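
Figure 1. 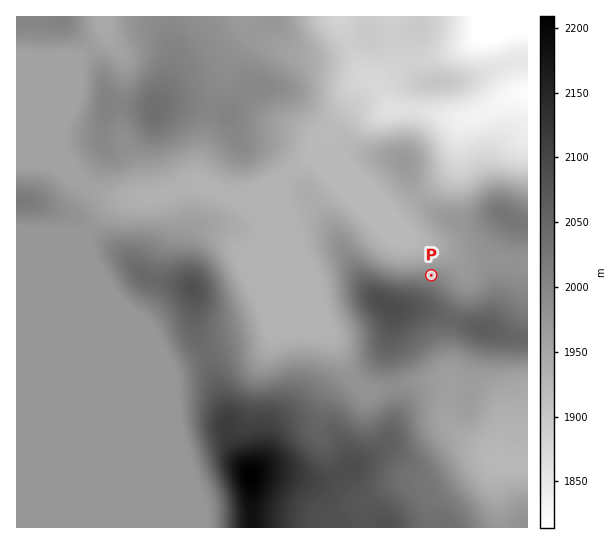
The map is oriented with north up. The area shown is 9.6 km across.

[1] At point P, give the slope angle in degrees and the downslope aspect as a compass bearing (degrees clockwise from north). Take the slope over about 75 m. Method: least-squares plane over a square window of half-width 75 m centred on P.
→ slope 9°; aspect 9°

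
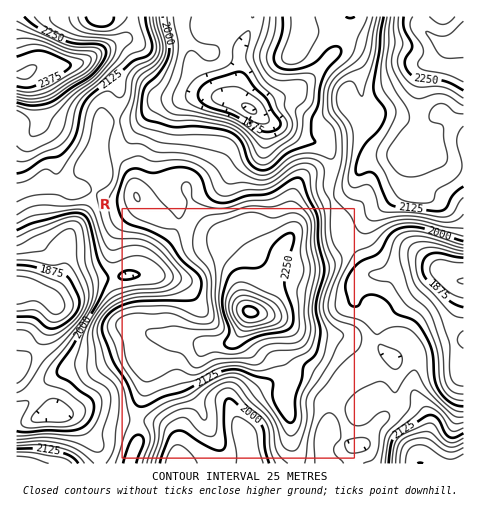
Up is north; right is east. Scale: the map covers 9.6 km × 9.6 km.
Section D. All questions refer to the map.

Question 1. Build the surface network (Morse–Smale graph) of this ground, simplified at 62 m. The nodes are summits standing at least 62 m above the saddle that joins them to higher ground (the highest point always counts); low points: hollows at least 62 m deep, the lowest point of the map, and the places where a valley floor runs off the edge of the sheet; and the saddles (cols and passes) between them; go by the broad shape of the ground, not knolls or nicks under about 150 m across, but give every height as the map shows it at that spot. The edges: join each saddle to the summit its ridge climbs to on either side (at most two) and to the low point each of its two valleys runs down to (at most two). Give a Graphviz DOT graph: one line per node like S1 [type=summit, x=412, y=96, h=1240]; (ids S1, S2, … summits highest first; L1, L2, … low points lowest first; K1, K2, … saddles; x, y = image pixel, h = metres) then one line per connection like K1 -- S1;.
graph terrain {
  S1 [type=summit, x=26, y=74, h=2403];
  S2 [type=summit, x=250, y=312, h=2384];
  S3 [type=summit, x=463, y=42, h=2317];
  S4 [type=summit, x=420, y=463, h=2251];
  S5 [type=summit, x=21, y=463, h=2196];
  L1 [type=low, x=17, y=290, h=1803];
  L2 [type=low, x=250, y=109, h=1820];
  L3 [type=low, x=462, y=281, h=1824];
  L4 [type=low, x=176, y=463, h=1953];
  K1 [type=saddle, x=248, y=309, h=2382];
  K2 [type=saddle, x=137, y=420, h=2106];
  K3 [type=saddle, x=117, y=122, h=2076];
  K4 [type=saddle, x=99, y=463, h=2070];
  K5 [type=saddle, x=332, y=200, h=2049];
  K6 [type=saddle, x=370, y=367, h=2036];
  K7 [type=saddle, x=343, y=33, h=2010];
  K8 [type=saddle, x=34, y=347, h=1929];
  K1 -- S2;
  K1 -- L1;
  K1 -- L2;
  K2 -- S2;
  K2 -- L1;
  K2 -- L4;
  K3 -- S1;
  K3 -- S2;
  K3 -- L1;
  K3 -- L2;
  K4 -- S2;
  K4 -- S5;
  K4 -- L1;
  K5 -- S2;
  K5 -- S3;
  K5 -- L2;
  K5 -- L3;
  K6 -- S2;
  K6 -- S4;
  K6 -- L3;
  K7 -- S1;
  K7 -- S3;
  K7 -- L2;
  K8 -- S1;
  K8 -- S2;
  K8 -- L1;
}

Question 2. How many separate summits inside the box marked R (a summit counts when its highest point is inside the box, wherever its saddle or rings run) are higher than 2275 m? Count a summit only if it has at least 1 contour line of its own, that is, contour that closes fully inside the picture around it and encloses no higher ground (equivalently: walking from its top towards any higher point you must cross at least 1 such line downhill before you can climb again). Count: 1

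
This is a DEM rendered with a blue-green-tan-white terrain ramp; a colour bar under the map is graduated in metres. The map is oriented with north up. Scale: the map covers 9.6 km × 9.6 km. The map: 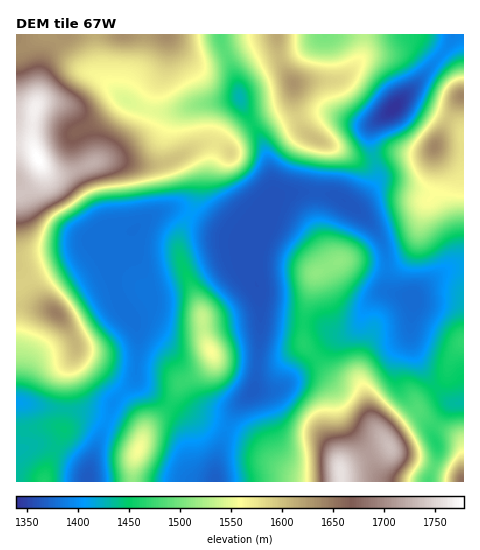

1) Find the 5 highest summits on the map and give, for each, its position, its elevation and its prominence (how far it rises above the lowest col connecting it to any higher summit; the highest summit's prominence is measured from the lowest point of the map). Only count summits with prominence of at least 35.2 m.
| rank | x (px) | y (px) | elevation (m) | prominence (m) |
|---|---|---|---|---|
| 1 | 38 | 158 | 1778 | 439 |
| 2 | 341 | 472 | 1758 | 346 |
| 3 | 56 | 313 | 1645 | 54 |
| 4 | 435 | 147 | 1639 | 42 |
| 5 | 293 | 84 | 1630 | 142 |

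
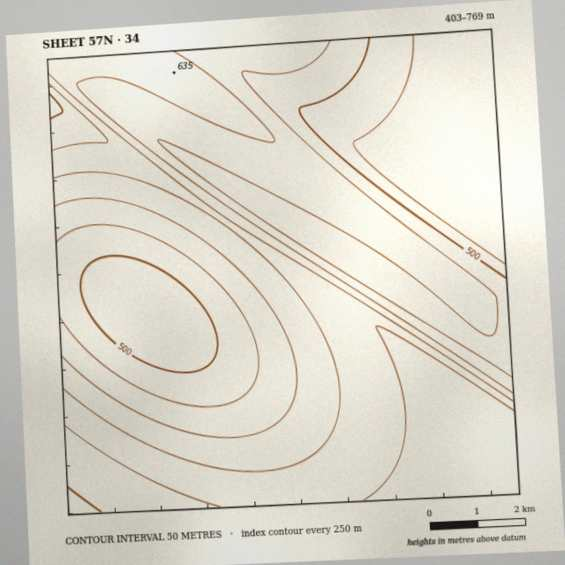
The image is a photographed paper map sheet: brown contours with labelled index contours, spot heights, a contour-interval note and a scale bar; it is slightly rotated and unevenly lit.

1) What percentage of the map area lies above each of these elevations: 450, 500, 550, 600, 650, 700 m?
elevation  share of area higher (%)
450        90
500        81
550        63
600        41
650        26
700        11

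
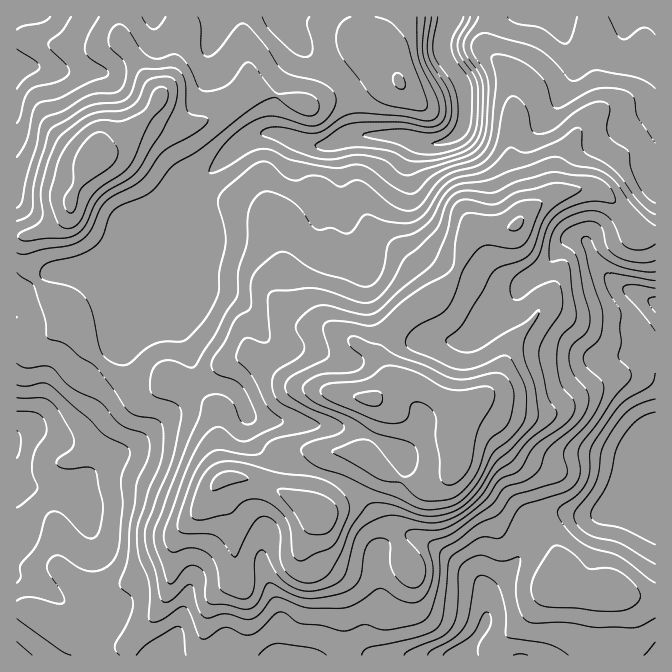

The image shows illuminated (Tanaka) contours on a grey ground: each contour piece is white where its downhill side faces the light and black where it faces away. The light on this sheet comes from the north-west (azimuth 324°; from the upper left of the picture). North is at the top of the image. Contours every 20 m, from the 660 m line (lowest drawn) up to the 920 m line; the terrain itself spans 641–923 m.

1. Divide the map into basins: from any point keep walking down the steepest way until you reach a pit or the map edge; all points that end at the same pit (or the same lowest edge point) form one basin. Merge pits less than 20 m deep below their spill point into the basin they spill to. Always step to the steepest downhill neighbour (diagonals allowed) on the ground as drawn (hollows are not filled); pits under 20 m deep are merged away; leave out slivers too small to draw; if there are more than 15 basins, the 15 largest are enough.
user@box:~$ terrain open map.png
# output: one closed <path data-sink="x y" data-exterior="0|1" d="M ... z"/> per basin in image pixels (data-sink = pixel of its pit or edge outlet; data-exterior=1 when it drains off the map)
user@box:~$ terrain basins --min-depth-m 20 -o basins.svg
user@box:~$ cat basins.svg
<path data-sink="450 17" data-exterior="1" d="M487 16l-125 0-1 22 3 10 32 27-9-4-13 0-27 18-39 17-46-15-13 1 0-22-6-30-1-24-123 1 2 21 25 40 13 15 0 5-8 14-33 32-11 5-12 0-2 3-5 15-15 26-5 22-11 9-31 13-2 3 2 22 13 23 30 28 20 37 28 28 27 13 10-2 15-8 6 0 32 20 11 11 1 5-1 35 7 26 20 0 22 6 47 25 0-12 12-37 9-9 29 3 18 17 36 15 17-2 12-6 7-8 4-7 0-26 6-24-46-29-10-3-13 0-7 3 1-4-10-23 0-7 9-15 16-17 28-19 16-14 10-15 8-28 6-9 6-4 34-1 7-6 5-10-5-27-8-25 2-75-9-18-18-20z"/><path data-sink="462 655" data-exterior="1" d="M464 416l-6 21 0 26-11 15-17 8-12 0-23-8-13-7-18-17-24-3-8 2-6 7-12 37 0 12-47-25-15-5-7-1-23 1-6 6-2 7 17 25 7 58-6 8-7 3-12 12-4 7-8 50 454 1 1-56-19-2-22-9-6 0-12 5-17 0-21-8-1-32-19-36-6-26-7-15-15-15-15-22-9-9-19-8z"/><path data-sink="17 442" data-exterior="1" d="M25 236l-9 1 0 371 14 3 38 22 42 13 15 0 31-31 8-13 7-20 3-40 4-7 26-30 9-17 9-9 4-1-8-26 1-35-1-5-11-11-32-20-6 0-15 8-10 2-20-8-16-12-19-21-20-37-30-28-8-12-7-20z"/><path data-sink="655 438" data-exterior="1" d="M547 308l-5 0-8 10-16 17-9 13-6 24-7 13-29 24-3 3 0 5 4 6 19 8 9 9 15 22 15 15 7 15 6 26 19 36 1 32 21 8 17 0 12-5 6 0 22 9 18 1 1-249-12-4-25-2-12-3z"/><path data-sink="655 303" data-exterior="1" d="M589 188l-24 3-18 7-15 10-20 20-34 1-6 4-6 9-8 28-10 15-16 14-28 19-23 27-2 12 10 23-1 3 2 1 5-3 13 0 10 3 46 29 32-28 7-13 8-27 31-37 5 0 17 8 20 13 23 12 48 8 1-114-17-4-30-35-12-7z"/><path data-sink="17 68" data-exterior="1" d="M118 16l-102 1 1 219 10 0 11-3 24-12 7-9 4-19 15-26 5-15 2-3 12 0 11-5 33-32 8-14 0-5-13-15-25-40z"/><path data-sink="557 17" data-exterior="1" d="M592 16l-104 1-2 30 18 20 9 18-2 75 12 38 1 18 8-8 20-12 6-6 1-27 17-30 23-26 0-15-6-37z"/><path data-sink="282 17" data-exterior="1" d="M360 16l-116 0-1 24 6 30 0 22 13-1 46 15 39-17 27-18 13 0 7 3-4-5-15-10-11-11-3-10z"/><path data-sink="164 655" data-exterior="1" d="M214 488l-15 24-21 23-4 7-3 40-7 20-8 13-27 30-1 11 73-1 8-50 4-7 12-12 7-3 6-8-7-58-5-10-10-12z"/><path data-sink="17 655" data-exterior="1" d="M25 609l-9 1 1 46 111-1 0-11-18 2-42-13z"/>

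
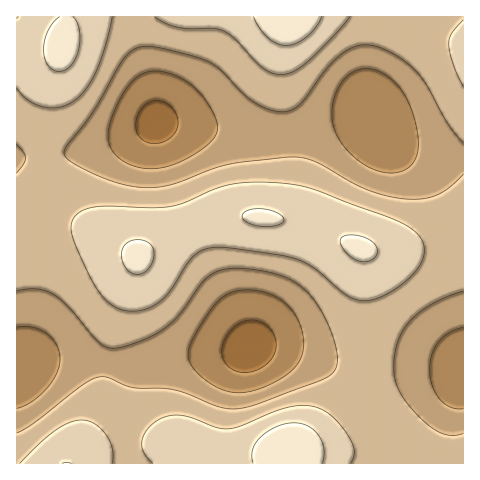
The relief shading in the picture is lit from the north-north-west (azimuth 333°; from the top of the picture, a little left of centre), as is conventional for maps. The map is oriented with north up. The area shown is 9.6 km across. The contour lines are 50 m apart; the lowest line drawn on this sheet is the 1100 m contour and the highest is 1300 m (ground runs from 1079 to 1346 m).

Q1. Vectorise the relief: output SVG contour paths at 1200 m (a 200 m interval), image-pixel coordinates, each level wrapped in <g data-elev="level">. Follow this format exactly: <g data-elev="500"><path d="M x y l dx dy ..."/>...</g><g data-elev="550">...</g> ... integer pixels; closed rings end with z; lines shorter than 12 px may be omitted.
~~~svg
<g data-elev="1200"><path d="M463 433l-10 2-9-1-11-5-12-10-12-14-9-13-5-11-1-14 1-14 3-13 6-11 7-9 9-8 13-9 30-12"/><path d="M17 291l19-2 17 5 15 12 31 37 9 4 8 1 27-8 23-13 15-15 22-31 12-9 9-3 12-1 31 4 14 4 12 5 11 7 8 10 10 14 8 16 6 18 1 14-2 10-10 8-67 26-21 5-19-2-43-17-13-2-29 0-25-11-10 0-15 8-48 37-18 11"/><path d="M463 174l-14 13-12 8-16 4-17 0-20-4-19-6-53-29-11-2-11-1-60 7-17 5-41 16-14 2-14 1-22-4-25-9-25-13-6-4-2-5 3-8 28-36 29-51 10-9 12-3 23 4 39 11 13 9 20 21 11 10 15 8 16 3 9-2 8-6 27-36 16-15 17-8 8 0 9 2 22 10 18 16 11 14 20 37 15 19"/><path d="M17 144l6 8 3 6-2 6-7 9"/></g>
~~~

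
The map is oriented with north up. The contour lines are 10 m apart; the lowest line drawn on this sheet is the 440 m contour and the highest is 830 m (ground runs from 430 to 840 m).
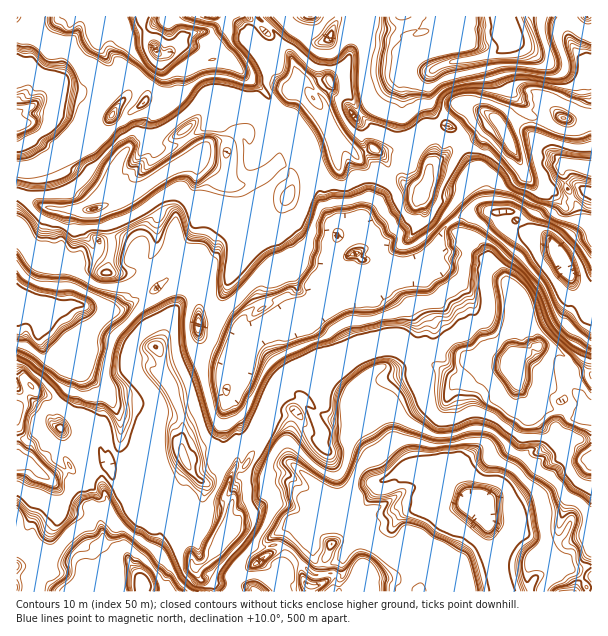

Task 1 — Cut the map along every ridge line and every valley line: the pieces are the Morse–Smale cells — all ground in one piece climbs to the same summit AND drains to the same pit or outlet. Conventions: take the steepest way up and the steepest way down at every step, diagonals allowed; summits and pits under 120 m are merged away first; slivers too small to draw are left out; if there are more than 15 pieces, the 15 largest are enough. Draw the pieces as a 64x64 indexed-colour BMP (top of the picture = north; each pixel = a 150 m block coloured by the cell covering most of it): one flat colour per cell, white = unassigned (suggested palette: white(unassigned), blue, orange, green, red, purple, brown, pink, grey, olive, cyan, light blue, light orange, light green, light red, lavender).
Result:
<image width="64" height="64" href="data:image/bmp;base64,Qk12CAAAAAAAAHYAAAAoAAAAQAAAAEAAAAABAAQAAAAAAAAIAAATCwAAEwsAABAAAAAAAAAA////ALR3HwAOf/8ALKAsACgn1gC9Z5QAS1aMAMJ34wB/f38AIr28AM++FwDox64AeLv/AIrfmACWmP8A1bDFAIiIiIiIiIiIiIiIERERERERERERERERERERERERERERiIiIiIiIiIiIiIERERERERERERERERERERERERERERGIiIiIiIiIiIiIEREREREREREREREREREREREREREREYiIiIiIiIiIiIgRERERERERERERERERERERERERERERiIiIiIiIiIiIgRERERERERERERERERERERERERERERGIiIiIiIiIiIiBEREREREREREREREREREREREREREREYiIiIiIiIiIiBERERERERERERERERERERERERERERERiIiIiIiIiIiBERERERERERERERERERERERERERERERGIiIiIiIiIiIEREREREREREREREREREREREREREREREYiIiIiIiIiIERERERERERERERERERERERERERERERERiIiIiIiIiIERERERERERERERERERERERERERERERERGIiIiIiIiIZmEREREREREREREREREREREREREREREREYiIiIiIqqZmZhERERERERERERERERERERERERERERERiKqqiKqqZmZmYiIiERERERERERERERERERERERERERGqqqqqqqpmZmZiIiIiEREREREREREREREREREREREREaqqqqqqpmZmZmIiIiIRERERERERERERERERERERERERqqqqqqpmZmZmIiIiIiERERERERERERERERERERERERGqqqqqqmZmZmYiIiIiIREREREREREREREREREREREREaqqaqqqZmZmZiIiIiIhERERERERERERERERERERERERqqpmZmZmZmZmIiIiIiERERERERERERERERERERERERGqqmZmZmZmZmYiIiIiIhEREREREREREREREREREREREaqqZmZmZmZmZiIiIiIiIRERERERERERERERERERERERqmZmZmZmZmZiIiIiIiIhERERERERERERERERERERERGmZmZmZmZmZgIiIiIiIiIhERERERERERESEREREREREWZmZmZmZmZmIiIiIiIiIiIRERERERERESIhERERERIiZmZmZmZmZmYiIiIiIiIiIiIREREREREiIiIiIREREiJmZmZmZmZmZiIiIiIiIiIiIiIRERERIiIiIiIiEREiImZmZmZmZmZmIiIiMyIiIiIiIiIiIiIiIiIiIiIiIiIiZmZmZmZmZmYiIiMzIiIiIiIiIiIiIiIiIiIiIiIiIiJmZmZmZmZmZmIiMzMyIiIiIiIiIiIiIiIiIiIiIiIiImZmZmZmZmZmYiIzMzIiIiMyIiIiIiIiIiIiIiIiIiIiZmZmZmd3ZmZmIjMzMyIjIzMyIiIiIiIiIiIiIiIiIiJnd3d3d3d2ZmYiIzMzMzMzMzMiIiIiIiIiIiIiIiIiInd3d3d3d3d2ZmIzMzMzMzMzMyIiIiIiIiIiIiIiIiIjd3d3d3d3d3dmZndzMzMzMzMyIiIiIiIiIiIiIiIiIjN3d3d3d3d3d3Zmd3czMzMzMzIiIiIiIiIiIiIiIiIjM3d3d3d3u7t3d3d3dzMzMzMzMiIiIzMyIiIiIiIiIiMzd3d3d3u7u7d3d3d3czMzMzMzMjMzMzMiIiIiIiIiMzN3d3d3u7u7t3d3d3dzMzMzMzMzMzMzMzIiIiIiIiIzM3d3d3e7u7u7d3d3d3czMzMzMzMzMzMzMiIiIiIiIzMzd3d3d7u7u7t3d3d3dzMzMzMzMzMzMzMzIiIiIjMzMzN3d3d3u7u7u3d3d3d3MzMzMzMzMzMzMzMyIiIjMzMzM3d3dES7u7u7d3d3d3czMzMzMzMzMzMzMzMzMzMzMzMzd0RERERLu7d3d3d3dzMzMzMzMzMzMzMzMzMzMzMzMzNERERERERLd3d3d3dzMzMzMzMzMzMzMzMzMzMzMzMzM0RERERERERHd3d3dEQzMAMzMzMzMz/zMzMzMzMzMzMzRERERERERERHd3d0REQAAAMzMzMz//8zMzMzMzMzMzOZRERERERERER3fd1EREAAREMzMz///zMzMzMzMzMzM5mZlERERERERETd3UREQABEQzMzP///7jMzMzMzMzMzmZmZRERERERERN3dRERERERDNVVVX//uMzMzMzMzMzOZmZmURERERERN3d1EREREREVVVVVV/+7u4zMzMzMzM5mZmZmURERERE3d3d1EREREVVVVVVVV7u7uMzMzMzMzmZmZmZRERERERN3d3URERERVVVVVVVVe7u7lVQADNVWZmZmZlERERERETd3d1EREQAVVVVVVVVXu7lVVUABVVZmZmZmZRERERERERETUREQAVVVVVVVVVVVVVVVVVVVVmZmZmZmUREREREREREREQABVVVVVVVVVVVVVVVVVVVWZmZmZmZRERERERERERERAAAVVVVVVVVVVVVVVVVVVVZmZmZmZlEREREREREREREVVVVVVVVVVVVVVVVVVVVVVmZmZmZlERERERERERERERVVVVVVVVVzFVVVVVVVVVVWZmZmZmURERERERERERERFVVVVVVVVzMzMzFVVVVVVVZmZmZmURERERERERERERFVVVVVVVVXMzMzMzFVVVVVVmZmZmZRABERERERERERFVVVVVVVVVczMzMzMxVVVVVWZmZmZkAAARERERERERFVVVVVVVVVVXMzMzMzFVVVVVZmZmZmZAABERERERERFVVVVAFVVVVVczMzMzFVVVVVV"/>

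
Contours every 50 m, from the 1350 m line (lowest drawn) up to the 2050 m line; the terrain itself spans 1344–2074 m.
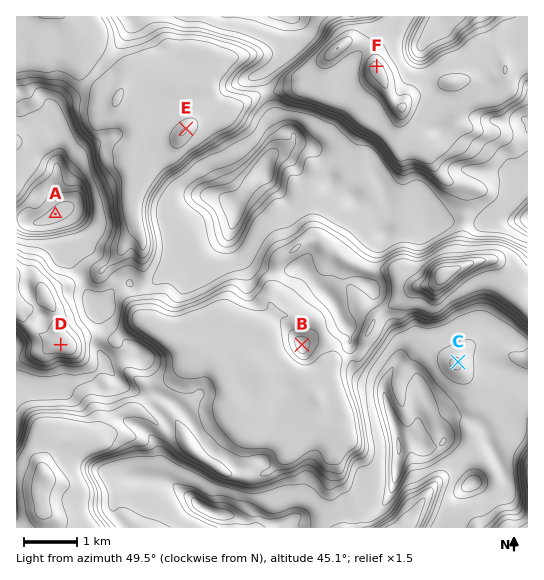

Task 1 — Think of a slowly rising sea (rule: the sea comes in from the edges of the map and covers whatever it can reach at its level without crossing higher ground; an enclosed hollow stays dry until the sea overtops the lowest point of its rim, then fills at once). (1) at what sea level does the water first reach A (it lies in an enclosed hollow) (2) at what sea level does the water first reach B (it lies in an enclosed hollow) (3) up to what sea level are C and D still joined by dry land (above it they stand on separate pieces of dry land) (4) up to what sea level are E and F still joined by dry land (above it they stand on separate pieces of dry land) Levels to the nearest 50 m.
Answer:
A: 1400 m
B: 1750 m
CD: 1600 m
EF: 1700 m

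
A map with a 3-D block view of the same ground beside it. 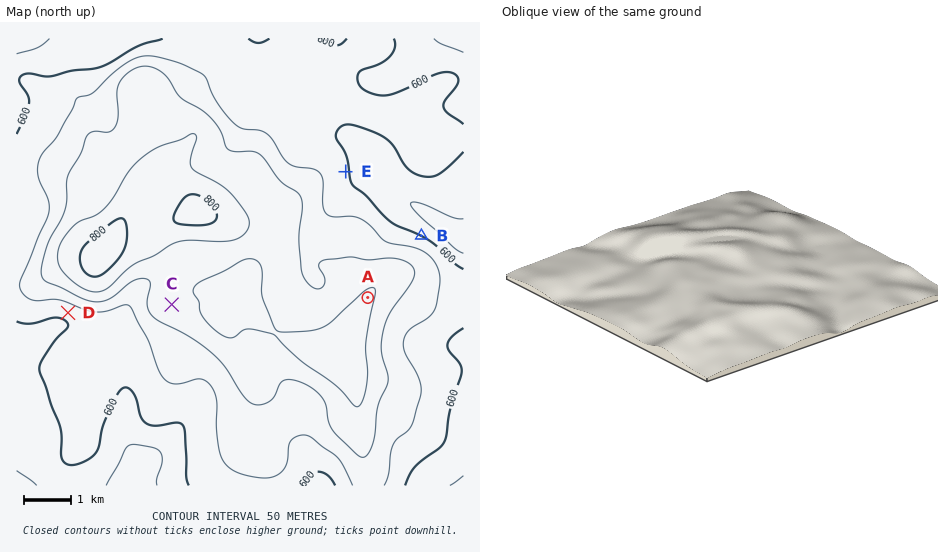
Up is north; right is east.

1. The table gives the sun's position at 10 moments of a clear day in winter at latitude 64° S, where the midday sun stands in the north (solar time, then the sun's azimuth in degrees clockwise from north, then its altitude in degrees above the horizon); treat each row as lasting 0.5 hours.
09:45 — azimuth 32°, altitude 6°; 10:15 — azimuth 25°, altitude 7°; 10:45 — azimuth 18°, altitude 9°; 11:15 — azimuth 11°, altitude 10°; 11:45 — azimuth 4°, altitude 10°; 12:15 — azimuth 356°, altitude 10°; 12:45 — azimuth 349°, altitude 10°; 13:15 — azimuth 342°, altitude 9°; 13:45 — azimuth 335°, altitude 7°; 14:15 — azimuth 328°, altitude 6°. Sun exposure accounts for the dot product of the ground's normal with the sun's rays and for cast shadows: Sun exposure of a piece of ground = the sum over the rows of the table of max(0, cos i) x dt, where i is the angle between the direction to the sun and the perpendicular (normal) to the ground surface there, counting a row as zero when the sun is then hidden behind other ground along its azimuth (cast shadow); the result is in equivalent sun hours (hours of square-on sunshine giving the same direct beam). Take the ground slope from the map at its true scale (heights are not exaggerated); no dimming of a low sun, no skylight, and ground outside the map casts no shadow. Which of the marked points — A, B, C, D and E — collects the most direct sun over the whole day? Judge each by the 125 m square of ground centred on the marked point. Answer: B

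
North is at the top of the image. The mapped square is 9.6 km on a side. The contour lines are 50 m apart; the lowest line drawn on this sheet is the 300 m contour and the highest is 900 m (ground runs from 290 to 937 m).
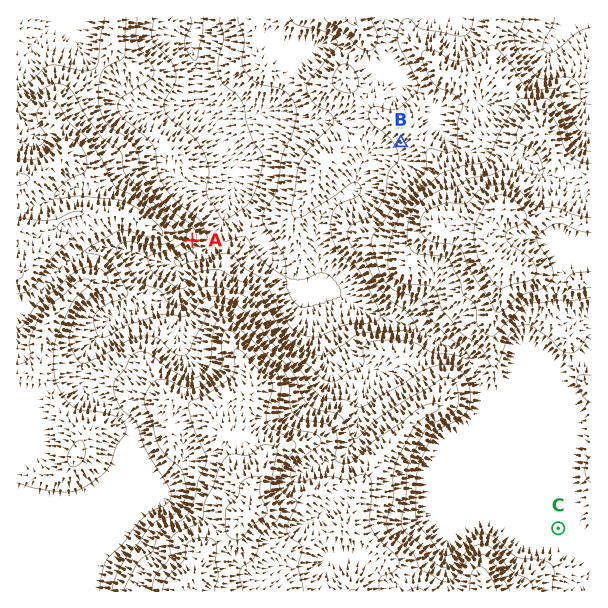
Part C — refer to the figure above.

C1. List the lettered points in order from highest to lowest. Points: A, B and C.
C B A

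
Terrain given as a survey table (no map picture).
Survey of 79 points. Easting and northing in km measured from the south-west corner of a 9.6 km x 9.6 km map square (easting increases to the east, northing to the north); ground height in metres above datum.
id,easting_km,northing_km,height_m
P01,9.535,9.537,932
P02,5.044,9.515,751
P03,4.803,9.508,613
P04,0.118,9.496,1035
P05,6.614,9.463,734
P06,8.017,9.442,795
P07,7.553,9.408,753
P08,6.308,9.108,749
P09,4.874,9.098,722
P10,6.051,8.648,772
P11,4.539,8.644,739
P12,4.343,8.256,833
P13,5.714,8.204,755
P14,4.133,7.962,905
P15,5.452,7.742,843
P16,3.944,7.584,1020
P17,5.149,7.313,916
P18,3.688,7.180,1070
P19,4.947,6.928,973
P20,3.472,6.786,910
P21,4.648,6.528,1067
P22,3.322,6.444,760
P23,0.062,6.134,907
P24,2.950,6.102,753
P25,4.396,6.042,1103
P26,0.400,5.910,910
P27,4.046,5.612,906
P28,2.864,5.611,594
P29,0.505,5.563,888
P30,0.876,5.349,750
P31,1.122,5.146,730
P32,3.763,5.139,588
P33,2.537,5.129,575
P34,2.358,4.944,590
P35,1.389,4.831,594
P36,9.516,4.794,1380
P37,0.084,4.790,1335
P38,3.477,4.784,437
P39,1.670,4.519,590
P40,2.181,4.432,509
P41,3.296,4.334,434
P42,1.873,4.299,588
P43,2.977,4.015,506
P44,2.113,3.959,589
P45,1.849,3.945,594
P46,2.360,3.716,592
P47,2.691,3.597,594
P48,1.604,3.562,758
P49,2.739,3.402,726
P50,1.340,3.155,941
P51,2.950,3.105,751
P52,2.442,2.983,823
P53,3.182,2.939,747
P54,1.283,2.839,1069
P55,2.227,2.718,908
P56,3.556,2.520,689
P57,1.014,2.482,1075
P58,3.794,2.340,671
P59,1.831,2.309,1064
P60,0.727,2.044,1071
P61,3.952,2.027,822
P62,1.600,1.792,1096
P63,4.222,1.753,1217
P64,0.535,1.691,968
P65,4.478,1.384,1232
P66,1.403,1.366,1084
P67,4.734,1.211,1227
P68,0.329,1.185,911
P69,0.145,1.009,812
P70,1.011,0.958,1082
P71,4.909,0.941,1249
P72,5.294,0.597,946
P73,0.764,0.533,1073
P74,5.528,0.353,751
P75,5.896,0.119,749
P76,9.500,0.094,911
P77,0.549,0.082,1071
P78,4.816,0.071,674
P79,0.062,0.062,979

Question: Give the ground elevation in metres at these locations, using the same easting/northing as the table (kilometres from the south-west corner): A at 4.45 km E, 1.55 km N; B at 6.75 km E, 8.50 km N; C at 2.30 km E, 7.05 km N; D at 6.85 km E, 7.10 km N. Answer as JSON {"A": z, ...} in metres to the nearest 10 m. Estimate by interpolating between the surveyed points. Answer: {"A": 1300, "B": 870, "C": 940, "D": 1020}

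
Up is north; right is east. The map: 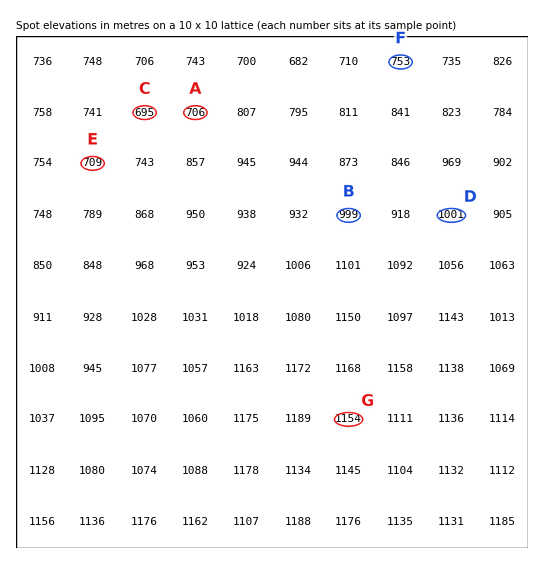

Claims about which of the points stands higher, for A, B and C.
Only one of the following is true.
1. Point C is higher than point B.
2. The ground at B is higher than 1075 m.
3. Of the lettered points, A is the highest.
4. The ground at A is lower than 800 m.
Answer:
4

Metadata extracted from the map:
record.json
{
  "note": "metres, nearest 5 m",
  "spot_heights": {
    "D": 1000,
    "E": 710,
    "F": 755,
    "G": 1155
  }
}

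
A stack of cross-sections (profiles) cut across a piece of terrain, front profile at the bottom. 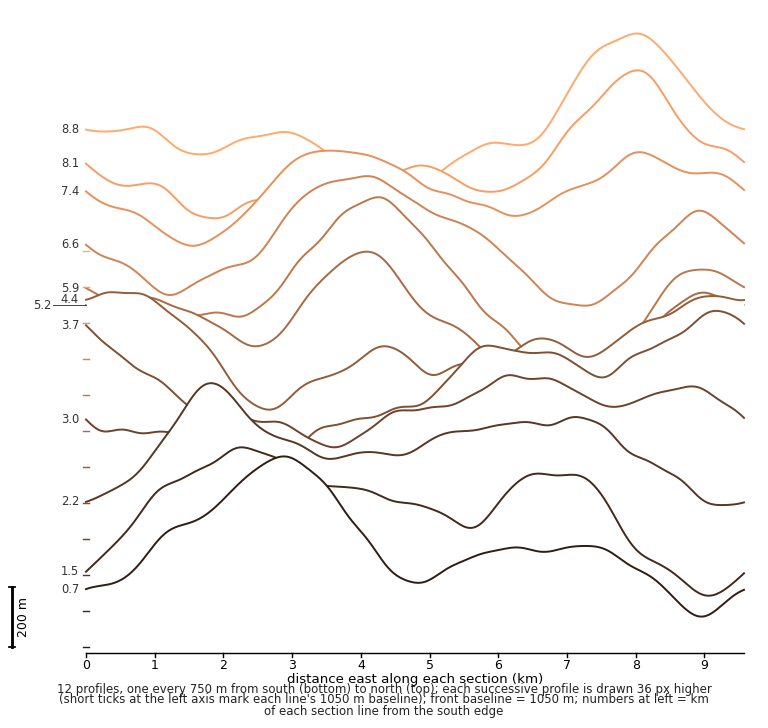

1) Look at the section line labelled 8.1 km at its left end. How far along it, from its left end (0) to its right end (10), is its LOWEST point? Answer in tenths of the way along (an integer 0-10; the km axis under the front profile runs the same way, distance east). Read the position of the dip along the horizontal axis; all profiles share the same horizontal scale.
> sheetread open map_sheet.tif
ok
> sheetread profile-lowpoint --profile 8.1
2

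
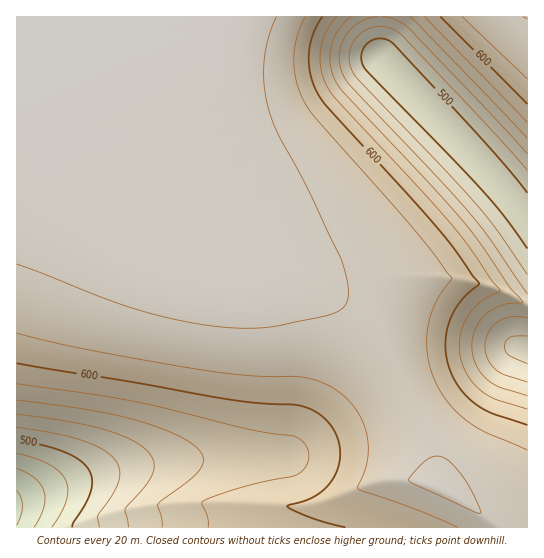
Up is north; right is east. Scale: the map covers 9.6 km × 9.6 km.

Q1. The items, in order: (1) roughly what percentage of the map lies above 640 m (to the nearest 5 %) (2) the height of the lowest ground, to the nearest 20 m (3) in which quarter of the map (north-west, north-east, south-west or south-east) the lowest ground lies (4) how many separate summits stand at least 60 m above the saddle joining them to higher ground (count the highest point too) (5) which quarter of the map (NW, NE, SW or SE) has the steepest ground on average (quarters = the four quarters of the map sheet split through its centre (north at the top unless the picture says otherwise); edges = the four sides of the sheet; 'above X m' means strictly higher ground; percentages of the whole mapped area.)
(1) Roughly 30 % of the ground is higher than 640 m.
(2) The lowest point is down at roughly 440 m.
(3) The lowest ground is in the south-west quarter.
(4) There are 2 summits with 60 m or more of prominence.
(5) Slopes are steepest in the north-east quarter.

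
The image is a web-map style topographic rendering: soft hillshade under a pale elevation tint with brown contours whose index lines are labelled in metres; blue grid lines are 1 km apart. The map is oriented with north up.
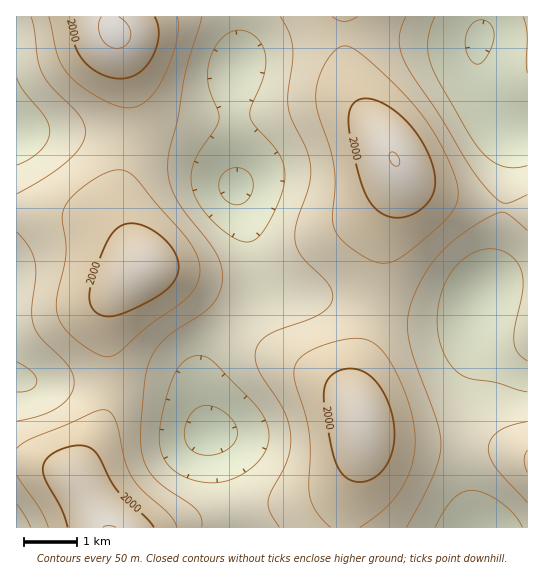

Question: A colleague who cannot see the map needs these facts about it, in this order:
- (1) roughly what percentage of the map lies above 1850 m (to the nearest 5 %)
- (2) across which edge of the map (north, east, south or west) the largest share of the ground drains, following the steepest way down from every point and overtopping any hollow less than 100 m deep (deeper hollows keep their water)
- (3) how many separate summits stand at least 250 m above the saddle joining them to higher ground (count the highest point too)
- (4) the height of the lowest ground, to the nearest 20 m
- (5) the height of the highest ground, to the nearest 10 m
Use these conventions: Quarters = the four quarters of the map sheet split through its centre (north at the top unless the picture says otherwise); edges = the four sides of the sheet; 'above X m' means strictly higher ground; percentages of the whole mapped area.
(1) Roughly 80 % of the ground is higher than 1850 m.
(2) The largest share of the runoff leaves by the northern edge.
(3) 1 summit rises at least 250 m above its surroundings.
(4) The lowest ground is at about 1780 m.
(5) About 2060 m is the highest elevation on the sheet.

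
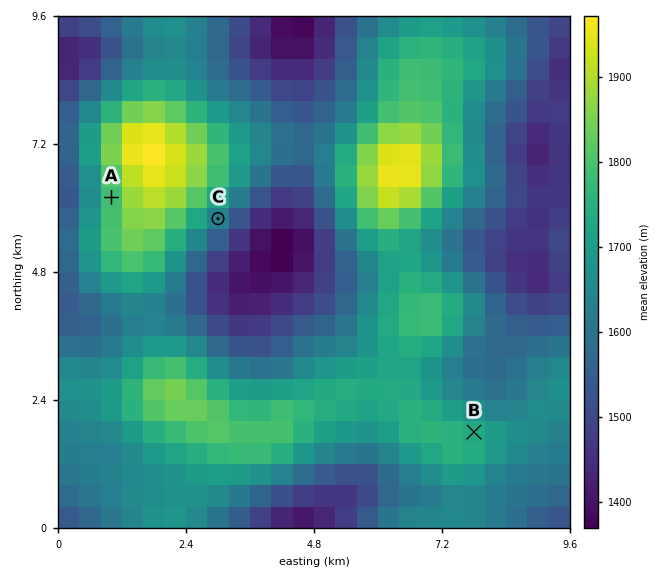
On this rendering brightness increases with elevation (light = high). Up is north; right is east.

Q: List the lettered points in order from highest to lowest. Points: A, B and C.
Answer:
A B C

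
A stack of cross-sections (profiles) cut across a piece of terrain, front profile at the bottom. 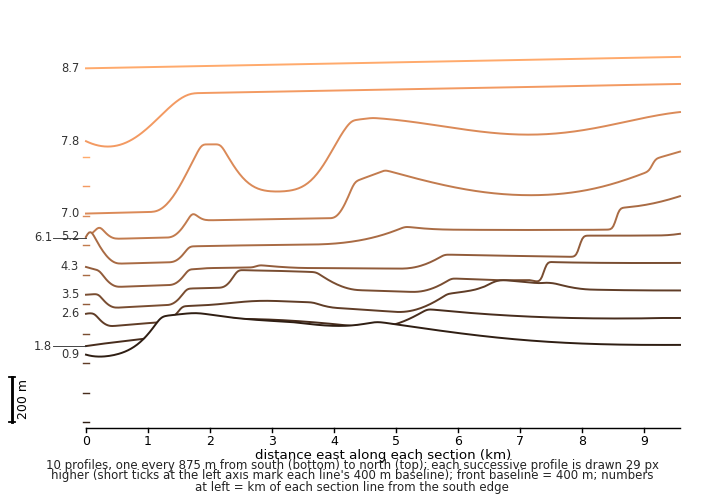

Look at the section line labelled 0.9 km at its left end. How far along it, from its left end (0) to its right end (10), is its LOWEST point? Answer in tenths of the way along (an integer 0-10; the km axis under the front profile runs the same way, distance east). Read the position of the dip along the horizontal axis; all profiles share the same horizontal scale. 0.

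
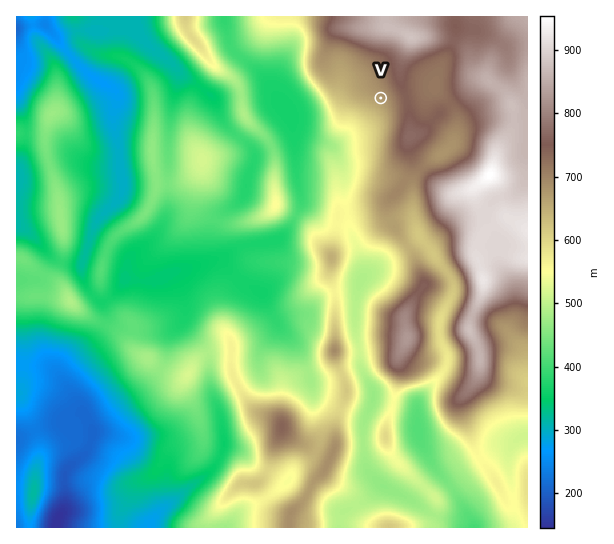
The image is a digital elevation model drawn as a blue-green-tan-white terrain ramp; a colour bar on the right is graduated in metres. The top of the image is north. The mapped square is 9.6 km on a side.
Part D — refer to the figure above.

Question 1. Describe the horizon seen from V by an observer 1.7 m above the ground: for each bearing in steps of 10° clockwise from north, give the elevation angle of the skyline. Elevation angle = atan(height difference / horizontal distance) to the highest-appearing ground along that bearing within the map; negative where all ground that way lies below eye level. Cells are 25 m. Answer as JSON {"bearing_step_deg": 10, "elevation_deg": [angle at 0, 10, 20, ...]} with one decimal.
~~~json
{"bearing_step_deg": 10, "elevation_deg": [8.3, 8.5, 8.9, 9.0, 9.2, 9.7, 9.7, 9.5, 9.1, 8.6, 8.1, 7.6, 7.2, 6.8, 6.4, 5.6, 3.7, 1.3, 0.1, 0.1, -0.1, -1.2, -1.8, -2.3, -1.9, -1.9, -2.1, -2.1, -2.3, -1.1, -0.0, 0.5, 2.3, 4.4, 6.3, 7.4]}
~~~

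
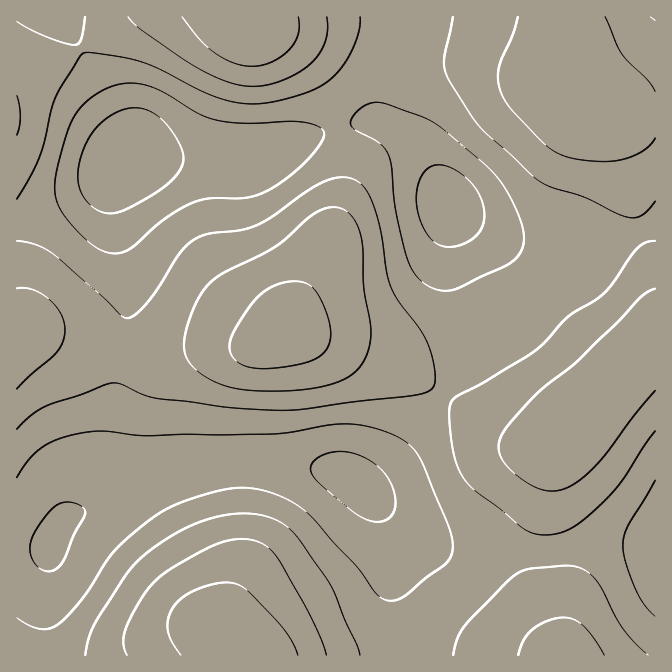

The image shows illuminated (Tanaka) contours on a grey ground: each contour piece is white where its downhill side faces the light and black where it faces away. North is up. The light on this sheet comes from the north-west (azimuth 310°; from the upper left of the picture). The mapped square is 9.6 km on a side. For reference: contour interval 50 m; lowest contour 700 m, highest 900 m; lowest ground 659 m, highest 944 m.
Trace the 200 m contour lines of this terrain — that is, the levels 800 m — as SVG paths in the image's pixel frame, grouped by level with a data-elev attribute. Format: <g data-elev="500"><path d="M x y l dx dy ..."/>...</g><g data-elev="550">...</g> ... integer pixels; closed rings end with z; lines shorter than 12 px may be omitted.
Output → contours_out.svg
<g data-elev="800"><path d="M360 655l-3-10-12-24-13-34-35-51-10-9-12-7-15-5-16-2-25 3-27 9-25 14-25 18-16 18-29 45-8 17-4 18"/><path d="M648 655l-13-12-12-15-21-39-8-12-12-8-15-3-39 3-14 7-50 51-7 11-4 17"/><path d="M17 429l13-13 15-10 67-23 8 1 24 11 15 4 73 9 53 2 133-15 9-3 5-3 2-4 1-7-2-20-7-18-8-13-20-27-8-15-4-15-6-42-8-27-8-15-12-7-15-1-17 5-16 10-34 25-16 8-15 4-30 4-15 6-15 15-30 46-12 12-9 5-3 0-5-3-17-18-51-44-17-9-18-3"/><path d="M655 241l-10 2-6 4-34 45-10 8-27 17-31 32-52 33-30 15-4 6-2 10 2 22 3 20 4 14 7 11 10 11 25 17 22 19 8 5 10 3 14-1 13-4 12-6 15-13 26-28 35-52"/><path d="M17 199l13-22 10-22 12-47 4-13 22-36 6-6 6 0 25 3 29 7 18 7 40 21 23 9 20 4 20-1 20-4 22-7 13-6 12-8 11-13 10-17 6-18 1-13"/><path d="M85 17l-4 21-3 6-3 1-10-2-18-6-30-15"/><path d="M453 17l-9 43 1 10 3 8 22 35 10 14 50 47 19 12 35 11 31 16 12 4 8 1 7-3 13-14"/></g>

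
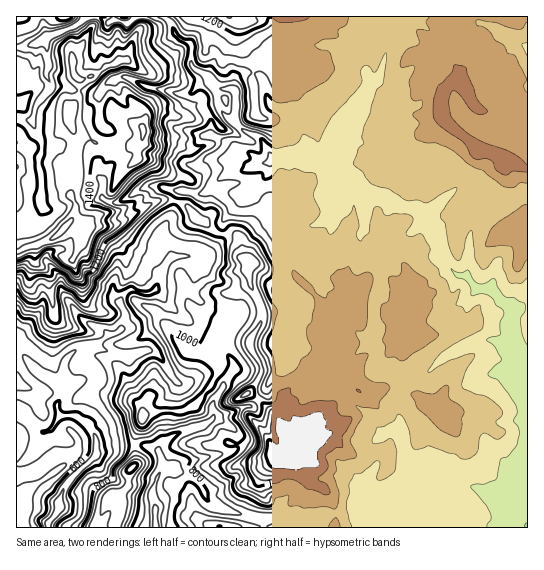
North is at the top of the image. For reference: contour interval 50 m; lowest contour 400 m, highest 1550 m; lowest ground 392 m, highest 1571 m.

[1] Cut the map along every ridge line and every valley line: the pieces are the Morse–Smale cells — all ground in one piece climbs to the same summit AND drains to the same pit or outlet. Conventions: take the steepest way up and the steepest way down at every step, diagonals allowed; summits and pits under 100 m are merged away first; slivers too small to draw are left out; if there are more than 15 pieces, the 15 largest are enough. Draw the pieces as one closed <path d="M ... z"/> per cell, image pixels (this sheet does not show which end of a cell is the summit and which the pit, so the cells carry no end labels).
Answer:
<path d="M163 16l-77 0-5 7-10 5-20 7-16 9-19 3 1 205 36-13 18-19 10 1 8 7 24-3 46-25 14 0 13 5 11 14 25 16 2-16 27-27 20 26 16 15 18-8 13-1 13-9 5-10-1-12 2-6 0-10-9-16-2-2-11 1-12-5-14 0-16 4-14-22-16-6-8-9 1-29-3-4-11 0-5-2-14-14-11-7-1-23-12-4-4-5-3-9z"/><path d="M349 176l-12 2 0 9-2 6 1 12-5 10-13 9-13 1-18 8-16-15-20-26-23 22-5 8 0 12 14 2 4 6 3 15 7 5-3 7 1 13 14 31-2 9-12 20 2 7 10 17 0 7-13 20 28 22 11 18 14 17 3 4-3 12 6 12 22 16 6 19 15-2 18-13-3-13 12-22-1-22 15-12 7 2 2-5-4-17 0-8 4-10-2-2-13-1-12 8-7 0-13-11 0-7 7-17 13-11-4-7 0-5 3-4 3-36 5-11 0-18-4-10-9-8-7-12 5-13 0-31-8-12z"/><path d="M173 200l-18 1-42 24-24 3-8-7-10-1-18 19-16 6-10 2-11 6 0 154 3 1 23 24 9-3 10-13 14 0 11 7 7 10 3 5 1 14 18-7 19 0 2-11 9-19 14-4 26 0 10-6 16-19 2-7-7-3-9 1-12 7-6 0-7-7-12-20-9-6-8 0-18 5-32-10 16-11 4 0 8-6 4-15-5-13 6-9 4-3 12 4 11-1 17-33 7-3 28 0 16-17 0-6-6-1-12-11-6-2-11-14z"/><path d="M457 16l-81 1 9 18 2 8 0 8-7 26-9 8-8 16-23 28 2 4 10 6-1 8-4 4-16-2-4 10 11 18 13 0 15 19 12 0 13 8 24 4 16 19 18 40 8 8 9 1 2-5 1-34 7-19 11-10 23-5 18-9 0-84-10-1-25 4-14-4-6-6-6-14-10-10 2-6-12-38 9-8z"/><path d="M359 16l-195 1 8 8 3 9 4 5 12 4 1 23 11 7 14 14 5 2 11 0 3 4-1 29 8 9 16 6 14 22 16-4 14 0 12 5 6 0 7-3 7-20 14-22 14-14 9-18-5-8-10-26z"/><path d="M494 340l-15 1-32 14-22 20-20 5-5 10 18 6 18 14-16 17-1 11 5 7 4 10 15 12 3 18 16-5 9 7 32 13 11 1 14-23 0-89-8-11-1-23-4-8-12-2z"/><path d="M250 283l-19 11-4 21-12 18-4 13 1 8 7 11 0 6-4 8 8 7-11 19 1 13 8 2 15 11 0 16-9 6-44 8-11 8 23 11 8 9 4 10 6 6 6 3 40 11 31-2 16 3 3-5 2-33-10-16 3-12-17-21-11-18-28-22 13-20 0-7-9-15-3-9 14-25-3-14z"/><path d="M234 235l-12 0-3 8-14 13-28 0-7 3-17 33-11 1-9-4-7 3-6 9 5 13-4 15-8 6-4 0-16 11 32 10 18-5 8 0 9 6 12 20 7 7 10-1 13-7 12 4 5-9 0-6-7-11 0-16 15-23 4-21 18-11-1-14 3-7-7-5-3-15z"/><path d="M427 223l-4 0-13 10-16 6-13 0-8-3-8-7-5 6 3 11 13 13 4 10 0 18-5 11-3 36-3 4 0 5 5 6 9-8 19-1 4-5 25 1 30-8 11-7 5-12 6-6 8-2 6-4-8-8-11 0-12-13-9-1-8-8-9-17-1-8z"/><path d="M397 429l-11 3-10 9 1 22-12 22 3 13-18 13-15 2 2 15 191-1-1-24-12 9-16-3-16 6-24-8-13-22-16 2-9-14-14-2-2-21-4-15z"/><path d="M527 16l-69 0-2 11-9 7 5 13 1 14 6 12-2 6 10 10 6 14 9 8 19 2 27-4z"/><path d="M19 408l-3 1 0 118 31 1 1-5 11-13 0-9 9-19 28-27 0-17-8-13-13-9-14 0-10 13-9 3z"/><path d="M215 380l-18 24-12 7-26 0-14 4-10 23 0 7 22 4 4 9 2 11 10-1 10-7 48-9 5-5 0-16-15-11-8-2-1-13 11-16 0-3z"/><path d="M134 445l-19 0-17 6-2 4-28 27-5 8-4 11 0 9-11 13 0 4 67 1 8-19 0-10-3-5 8-8 1-16 7-7z"/><path d="M498 297l-15 6-6 6-5 12-11 7-30 8-25-1-4 5-15 0-6 3-6 6 2 4-2 16 6 3 12-1 9 8 8 1 19-8 18-17 32-14 15-1 9 5 10 2 0-12-2-14 2-10z"/>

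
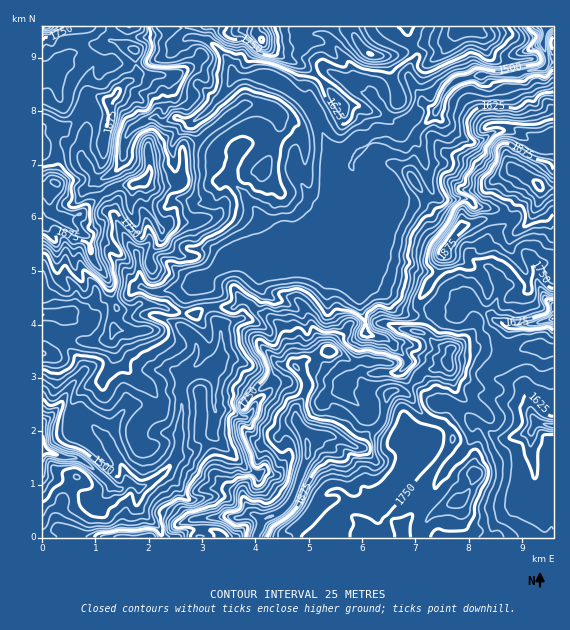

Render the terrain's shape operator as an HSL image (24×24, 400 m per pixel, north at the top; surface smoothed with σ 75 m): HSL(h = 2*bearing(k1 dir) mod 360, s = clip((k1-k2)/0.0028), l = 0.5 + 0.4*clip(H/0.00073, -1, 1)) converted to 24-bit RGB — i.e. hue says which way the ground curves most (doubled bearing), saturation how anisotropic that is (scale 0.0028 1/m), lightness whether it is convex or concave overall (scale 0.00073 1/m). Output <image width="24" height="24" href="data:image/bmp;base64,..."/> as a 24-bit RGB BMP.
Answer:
<image width="24" height="24" href="data:image/bmp;base64,Qk32BgAAAAAAADYAAAAoAAAAGAAAABgAAAABABgAAAAAAMAGAAATCwAAEwsAAAAAAAAAAAAAcYW3iMHDQqvZlX3sYmHdgAVn85322JnxhhyrENxw/r+vDy8QTHBhcXt7dImInYOCjWuHpH5ve1pdmJdeXJ9waXyZiHeWo32ArltgfHJTRmZFa7GJOS9oece/bMlIlFwUMCO4vPfNlVzT/s3jFk1OaniGdoNve3tygHGRYJh8kmu02cC9WIhaVGNdbWRxiYt7iT9yxpCeQVPKTEsSZ2EhMGMsUi1p3K3SYcTL2O2pJw4m435w1VdbITElaoZLaHVNYHhtpIB2SXl3q25x2LioUnCCXmx2ioF0VL0IWy4BlQcRWUrJwcCoWJt4KlVNabRnnI5RLwQLf4wiJ3lK+tXRSUuSqGtWjtyvQlWScX13omtsOHtp6ODOeViTW2WElXSDlhm5xd3oiMm4XUR4scmotJGIKyhjcLtZPxQ6kMrV3LnfPEGN2u3Bub7grMLo0m+EMkFMf35+ZGB8gc+ptZliY1A5NnZ2oabPFl1Ft6N+dktJP4VoupWRrZJ/JztcwsqKHyxgQ6oEuoeA5L3UUM2Lm05PgVBTwF57NHaPg5xZer7ClEhJl1NMpKu9Y1CdbFkONqyTu0CXprWPX5CTYHVLrcGZLihfxtGeHSBQ+NP4J4letL96ylI5PW5HfE5iYl+d6JTjZdduKR8bfapIaqB8k3FkcEV8iK6Mmq5fG1lKwYJ+oWOIe7eYm45mNUdloaNMQl90TYht2jBUcHcw0+GdZU9rTHRMP3wlRIUW7IDJmWCxk9aWSWhviGpgYlJpjJB4w8zem0GfPHNCoLdsa2dPgH9iZpONoWR4M0haUB4utvXYt8njw33S3tnyb63o19r0wD/zM3EoyJ2w5sPBTVKId3egkHqojpayq4h1g4Czg3C23brYvLnkuNPmYi9ylb1bIyZXrujmnCUflr5uQqBj03xwnE8YMAMEpAbinfPrWc+fyVl2rWemRpGaJsJhnLXgenk9WFU4RmNLt9mTpmAvzB5KWHDe2sHrdT/RGZIkmOfeq0xgqc17HjFE33OsgKLvhC7Au3IqZFxCVmZRtmlNdCA/z6E4C0EAr3CnbqW3diZWe+9UUzQVbncSN0ElVV46iEOhsOS9VSJVkdHAwIuEcz5AWz48UGY3MyxA3KqnqaBuYV5VrKtyTWqd0bminw1nqZA9mDeNp/y0zC6yKxuN4vTXZio/NXo8O4tKhlNHY29XZGxDeWFOfW9ufnZ4a3V6R0xmkHBM5XVVRZJpUqhbVj1OosiISl3ANccuHR1Nt/KXUEnTIwQv6oRLN6KXvZNNPFg+aHRed31vc3twfn52e316hoCAbHN6RkxtZ4Wk9tXwwkyNZ0qMdXGsZ35AkZBfiWHIwuzhlNLDJgkqi+WpsuzKdmzKwanSfaCuWZCNfnVjdHlhbH9veIB8fYF9dnuATGl2c6aOKVxg+9Dehn/YUZSk2IO2WZ1qbcllLb6d1EeEGxtRzcdyPJAzi39AU5OGz6TDbEOEj2Jxjq2UaIiHcn1+eX9/gn5/Ym1yVHRBHUpE9PseMAYDh00vWmk6yJ9l6dzvP1nEIX94gWzo89jvh6/Ly5bUPnh6cmVBk0OGmbiigqatpWGPZmp+c3SDg3p2YUhpqOOuNx12l5zm5drxvqDPga7AzOPzqJM8USo00lVSBi0fp1swvNdy0pReUkVsWluGdpWdw7WnS0Jhr7qCW1x3YW58j4aXbqa2vGGANHFXN3dsUYqg68m/yunmjkOCnphtaEuD19WUD2uDhefg4qbNY5rdxFW+V2tVVm5emohpgVF9lcGFe0BrXHZOYoNUf21DKFVlncy/azFwGywH1vbEdyg6mENRmbbIwG6xSXaH6IJrCC0GaVoNJyQMFF0s68DgW3+Ib4d7rc3EaT6UlEB2ps6IXpqihp5QQatwJSldTEST2+vwhdvbeWy5sXOda0o8pVtZbIa+7L7Nj4PCaEihkc7IR5qvHF5E5M7npcDUo0VnSR9Bt+jJh4jOgDiL3cu+ZD6UFGRYj8GtUbBcb1hDgVFTo4bDiGVjYo11bn1SuH1mvp/XsLDp68LsT7ReKlFbcnQiJhoNPiETS8J5hroxTSkkVU8xe7ZDji5iq6NHDC4FLSkGKDMAGjIBdMIiuaGOYHJjlnRkaFNCz+qWDCcUj0A37tbhNQspYiApm+hbrfDurVeoVU+emDml1e/2saflLVKb6sHTk3+vZl3QquDpfub/Ef8F6YZXtliDgmCgvXGh1OGLUDt5QIOPjgokuHvdhpbo1vjTPjhek3GccUmcquSyWV45cGVSblKNpH+f1KbOtdPaj5rClN6dAGp4"/>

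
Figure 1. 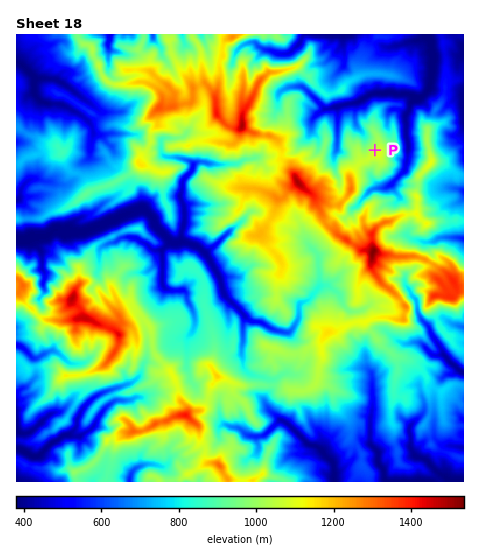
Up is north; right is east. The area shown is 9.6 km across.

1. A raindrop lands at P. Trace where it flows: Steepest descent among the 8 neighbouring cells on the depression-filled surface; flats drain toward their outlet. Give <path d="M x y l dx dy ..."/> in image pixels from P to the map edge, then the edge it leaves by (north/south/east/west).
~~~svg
<path d="M375 150l-10-9-2-7-7-10-1-3 0-18 7-3 6-5 6-2 21 0 1 1 14 0 3 2 10 0 7-8 1-10 1-1 0-28-1-2 0-7-4-5"/>
exit: north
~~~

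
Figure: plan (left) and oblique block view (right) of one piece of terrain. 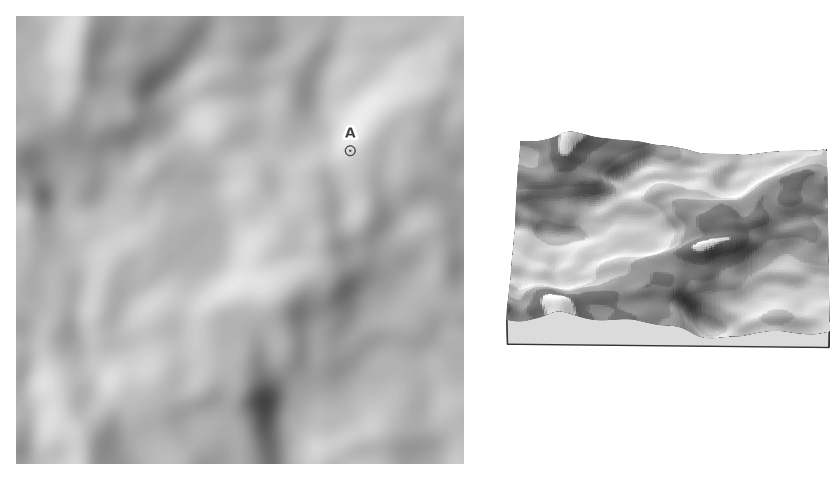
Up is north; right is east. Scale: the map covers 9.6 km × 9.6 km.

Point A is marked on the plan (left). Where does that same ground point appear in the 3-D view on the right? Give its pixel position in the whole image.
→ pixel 748 196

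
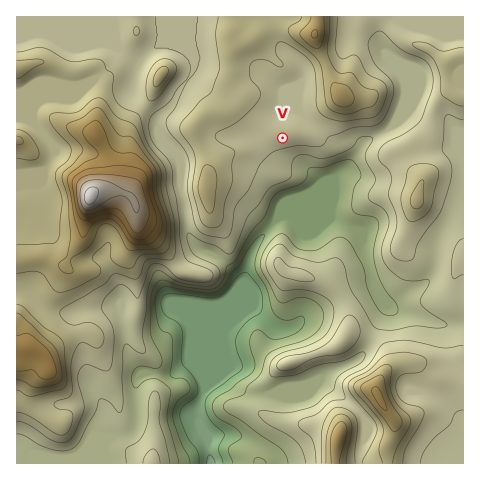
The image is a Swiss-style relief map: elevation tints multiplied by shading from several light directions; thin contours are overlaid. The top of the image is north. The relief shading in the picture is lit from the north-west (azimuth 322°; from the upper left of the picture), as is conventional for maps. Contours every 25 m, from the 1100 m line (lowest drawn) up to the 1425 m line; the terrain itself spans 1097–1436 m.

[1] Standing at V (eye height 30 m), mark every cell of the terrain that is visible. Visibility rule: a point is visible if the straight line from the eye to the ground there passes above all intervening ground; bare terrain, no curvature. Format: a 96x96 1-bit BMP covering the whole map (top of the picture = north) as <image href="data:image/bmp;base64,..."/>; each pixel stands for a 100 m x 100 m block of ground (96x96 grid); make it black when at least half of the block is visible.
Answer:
<image width="96" height="96" href="data:image/bmp;base64,Qk2+BAAAAAAAAD4AAAAoAAAAYAAAAGAAAAABAAEAAAAAAIAEAAATCwAAEwsAAAIAAAAAAAAA////AAAAAAAAADgP/gAAAHAQAAAAABg//gAAAHAQAAAAAB///gAAAHAAAAAAAA///gAAAHAAAAAAAAf//gAAAHAAAAAAAAOf/gAAAPgAAAAAGAGf/gAAAPwAAAAAOAGP/AAAAP4AAAAAfACP/AAAB/8AAAAB/AAHxAACB/+AAAAB/AAHwAAOAf+AAAAA/gAHwAB+AH8AAAAAPgAHwD/8AD8AAAAAHgAHwP/8ABwAAAAAHAAPwf/wAAAAAAAAGAAH5//gAAAMAAAAMAAD///wAAP8AAAAcAAA///4AAH8AAEA4AAAP//8AAD+AA8B4AAAH//8AAA+AB8B4AAAD/8GAAAfAA8BwAAAB/4D4AAP4A8DwAAAA/4B/AAP//8HwAAAA/4A/4AP//8HgAAAAf8QD+AP//8AAAAAAP/wAPgP//8AAAAAAP/wADwP//8AAAAAAH/gAB4P//8AAAAAAH/gAB8f//8AAAAAAD/gAA////gAAAAAAB/AAA///+AAAAAAAB/AAA///4AAAAAAAA/AAAf//4AAAAAAAA/AAAf///AAAAAAAAfAAAf///gAAAAAAAfAAAf///wAAAAAAAPAAAf/yBwAAAAAAAHAAA//wBwAAAAAAAGAAD//wAwAAAAAADAAAP+fwAQAAAAAB/AAH/+/wAYAAAAAD/AAf///gAIAAAAAAcBh////gAAAAAAAAAD/////gAAAAAAAAAH/////wAAAAAAAAAP/////wAAAAAABAAPf////4AAAAAADgAPP////4AAAAAAPgAfP////4AAAAAAfgAfn////8AAAAAAfgA/n////8AAAAAA/gB/3////8AAAAAA/AD/////P+AAAAAA/AD/////n+AAAAAA/AD/+P//3+AAAAAA+AH/+H////AAAAIA+AH/+B////AAAAMB+AH/+A////AAAAPD+AH/+Af///AAAAP/+AP/+AP///gAAAH/+AP//AP///gAAAP/+AH///////wAAAH/+AH///8P//wAAAAH+AH///8D//4AAAAP+AP///8D//4AAAAD8AP///8B//4AAAAj8AP////B/8AAAABj4Af////x/8AAAADzwAf////9/+IAAAHzwA////////4AAAHzgA/////x//4AAAH7gA////////4AAAH/AA//////4f8AAAH+AAf/////4D8AAAH8AAP/////4A8AAAHwAAH////8wAcMAAHgAAB////4AAMcAADgAAAP///wAAH8AADAAAAH///wAAB8AADAEAA7///gAAAwAABACAA9///AAAAAAAAADAA////AAAACAAAADgAf//+AAAAD5/gABwAf//+AAAAD//gAA4Af//+AAAAB/wAAA4Af//+AAAAAHgAAAQAf/n8AAAAADAAAAAAf/H8AAAAAAAAAAAAP/v8AAAAAAAAAAAAH//8AAAAAAAAAAAAB//4AAAAAAAAAwAAAf/4AAAAAAAABwAAAH8AAAAAAAAAAwAAADwAAAAAAAAAAwAAAAAAAAAAAAAAAwAAAAAAAAAAA="/>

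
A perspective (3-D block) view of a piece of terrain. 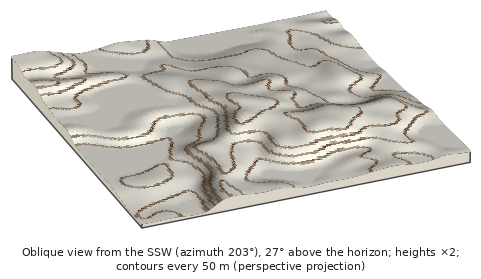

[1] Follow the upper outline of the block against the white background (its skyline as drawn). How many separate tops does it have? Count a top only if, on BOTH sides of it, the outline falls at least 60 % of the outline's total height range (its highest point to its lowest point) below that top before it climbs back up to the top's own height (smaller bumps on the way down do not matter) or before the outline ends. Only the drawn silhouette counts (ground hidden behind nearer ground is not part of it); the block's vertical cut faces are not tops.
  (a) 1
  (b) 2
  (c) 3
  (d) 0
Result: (d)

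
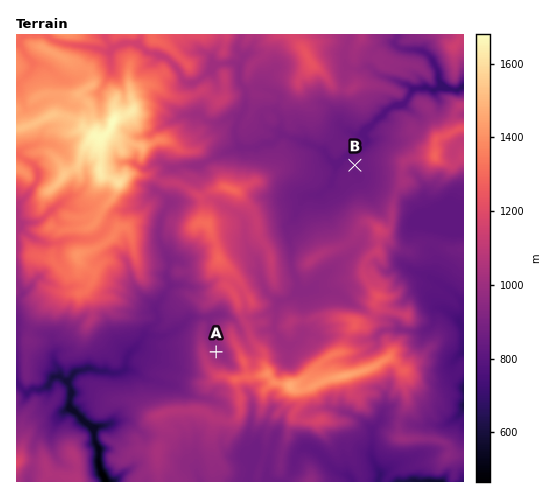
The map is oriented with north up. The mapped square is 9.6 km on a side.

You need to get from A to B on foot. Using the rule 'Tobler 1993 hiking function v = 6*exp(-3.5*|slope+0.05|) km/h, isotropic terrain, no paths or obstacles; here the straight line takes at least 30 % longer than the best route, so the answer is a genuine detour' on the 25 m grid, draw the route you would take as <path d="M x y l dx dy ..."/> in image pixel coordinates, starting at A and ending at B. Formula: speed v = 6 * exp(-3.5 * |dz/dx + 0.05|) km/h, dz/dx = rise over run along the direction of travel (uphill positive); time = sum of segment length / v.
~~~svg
<path d="M216 352l1-1 3-5 0-12 2-4 6-6 2-1 2 0 5 2 2-1 2 1 0-2 1 1 1-4 2-1 3 0 16-8 6-6 1-2 0-5 1-2 9 0 5-2 1-2 5-8 0-24 8-17 1-1 7-14 3-3 9-8 7-4 13-13 14-28 1-3 0-4"/>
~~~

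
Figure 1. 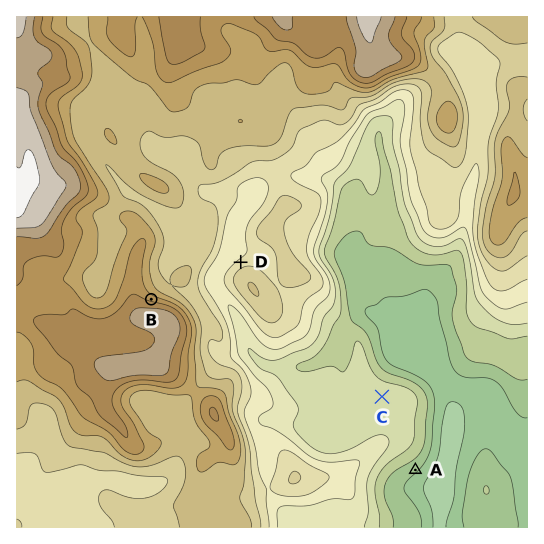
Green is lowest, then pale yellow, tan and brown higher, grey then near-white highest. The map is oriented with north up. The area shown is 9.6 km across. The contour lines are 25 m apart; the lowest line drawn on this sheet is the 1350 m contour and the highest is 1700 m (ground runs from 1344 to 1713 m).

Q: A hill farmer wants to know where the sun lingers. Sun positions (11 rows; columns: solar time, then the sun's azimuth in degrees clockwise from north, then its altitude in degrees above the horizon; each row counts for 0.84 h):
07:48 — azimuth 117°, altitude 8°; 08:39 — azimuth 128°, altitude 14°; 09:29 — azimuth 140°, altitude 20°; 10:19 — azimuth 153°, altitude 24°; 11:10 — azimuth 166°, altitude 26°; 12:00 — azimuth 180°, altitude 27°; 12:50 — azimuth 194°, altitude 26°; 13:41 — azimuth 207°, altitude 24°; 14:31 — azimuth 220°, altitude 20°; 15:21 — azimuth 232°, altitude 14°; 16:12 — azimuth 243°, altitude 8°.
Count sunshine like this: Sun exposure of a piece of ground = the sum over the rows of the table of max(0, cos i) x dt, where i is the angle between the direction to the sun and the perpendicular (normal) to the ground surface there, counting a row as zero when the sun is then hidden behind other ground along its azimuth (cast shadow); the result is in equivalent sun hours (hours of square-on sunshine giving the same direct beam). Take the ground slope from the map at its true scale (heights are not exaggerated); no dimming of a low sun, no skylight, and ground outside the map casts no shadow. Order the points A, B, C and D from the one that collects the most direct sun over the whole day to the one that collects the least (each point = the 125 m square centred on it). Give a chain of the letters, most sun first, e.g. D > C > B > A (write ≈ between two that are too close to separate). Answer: A > C > D > B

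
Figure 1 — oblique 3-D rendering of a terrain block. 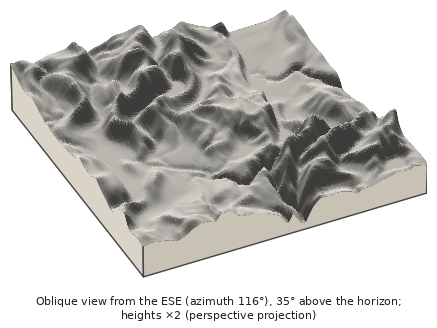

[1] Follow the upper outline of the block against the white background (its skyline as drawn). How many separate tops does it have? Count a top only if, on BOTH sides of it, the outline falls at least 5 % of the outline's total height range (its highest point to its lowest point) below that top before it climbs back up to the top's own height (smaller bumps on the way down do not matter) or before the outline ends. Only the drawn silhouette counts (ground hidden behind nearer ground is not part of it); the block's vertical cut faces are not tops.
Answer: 5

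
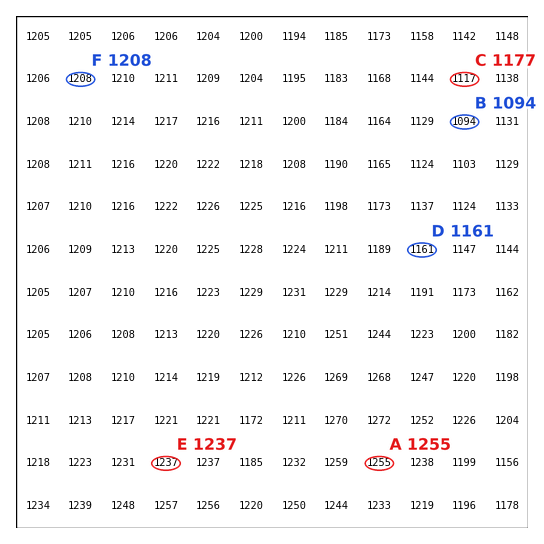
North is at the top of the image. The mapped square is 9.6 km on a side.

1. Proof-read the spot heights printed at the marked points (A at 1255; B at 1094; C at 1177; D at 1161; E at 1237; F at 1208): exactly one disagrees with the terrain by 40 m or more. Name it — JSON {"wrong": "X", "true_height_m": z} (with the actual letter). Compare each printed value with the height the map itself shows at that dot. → {"wrong": "C", "true_height_m": 1117}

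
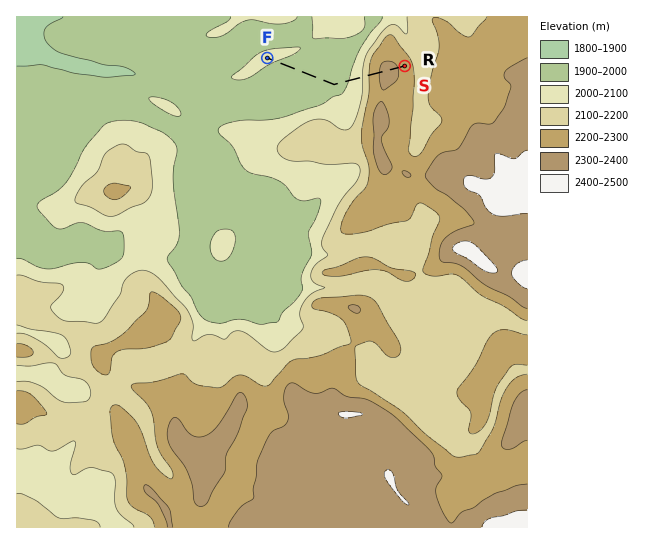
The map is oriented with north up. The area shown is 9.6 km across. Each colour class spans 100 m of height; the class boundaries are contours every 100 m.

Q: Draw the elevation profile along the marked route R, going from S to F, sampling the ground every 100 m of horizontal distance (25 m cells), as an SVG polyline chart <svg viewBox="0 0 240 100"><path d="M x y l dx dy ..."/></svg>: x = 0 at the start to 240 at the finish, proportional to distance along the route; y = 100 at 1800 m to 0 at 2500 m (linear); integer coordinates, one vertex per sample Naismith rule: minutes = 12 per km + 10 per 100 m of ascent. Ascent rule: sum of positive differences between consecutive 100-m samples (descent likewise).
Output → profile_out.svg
<svg viewBox="0 0 240 100"><path d="M0 32l9-3 9-1 9-1 8 0 9 2 9 5 9 10 9 11 9 9 8 5 9 3 9 1 9 1 9 0 9 2 8 2 9 1 9 1 9 1 9 0 9 0 8 0 9-2 9-2 9-4 9-3 9-3 1 0"/></svg>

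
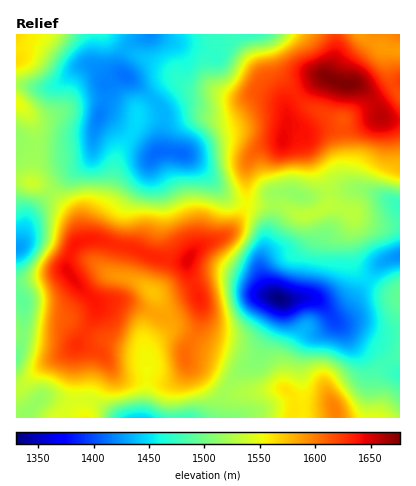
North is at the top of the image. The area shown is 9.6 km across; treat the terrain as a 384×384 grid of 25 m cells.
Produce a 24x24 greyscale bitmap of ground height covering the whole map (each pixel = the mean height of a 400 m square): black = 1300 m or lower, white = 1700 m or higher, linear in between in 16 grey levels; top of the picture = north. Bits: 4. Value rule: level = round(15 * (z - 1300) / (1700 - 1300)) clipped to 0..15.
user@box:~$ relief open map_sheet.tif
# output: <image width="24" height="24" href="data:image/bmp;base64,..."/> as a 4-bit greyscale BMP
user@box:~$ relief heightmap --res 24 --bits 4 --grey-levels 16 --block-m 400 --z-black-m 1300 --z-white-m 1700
<image width="24" height="24" href="data:image/bmp;base64,Qk2WAQAAAAAAAHYAAAAoAAAAGAAAABgAAAABAAQAAAAAACABAAATCwAAEwsAABAAAAAAAAAAAAAAABEREQAiIiIAMzMzAERERABVVVUAZmZmAHd3dwCIiIgAmZmZAKqqqgC7u7sAzMzMAN3d3QDu7u4A////AIiZmHZ3d4iImqu5mJiZmZmaqYiJqquoh5mqq7qqu5iImZqHd4q8zLqqu6iIiIh2d4rMzLqqu6mHdmVVZ4q8zMqru7l2VVRFZ3m8zMu7vLhUM0RFZ3m83MurzLdCEjNVZ4rNzLu7zKdDM0VVZ3rNy7zM3KhUVmZmVVi8zMzM3cp1Znd3ZVeszMy7zMuWd4iId2ebu6qqu6qYiIiIh3iaqZiImZmZiImId4mIiHZmd3mpiJmIiIiHZmVVVnq6qqmZqoh3VmVERXq8zMuqu4h3VVVVVoq83dzMzJiHVVZVZ4q83czN3Zh3VVVVZ5q83czd3YdmVFVWZ5q8zN7u3JhlVEVWZ3i8ze7tzKl2VVVWZmeavN3cu6mXZlVVZmd4mrzLuw=="/>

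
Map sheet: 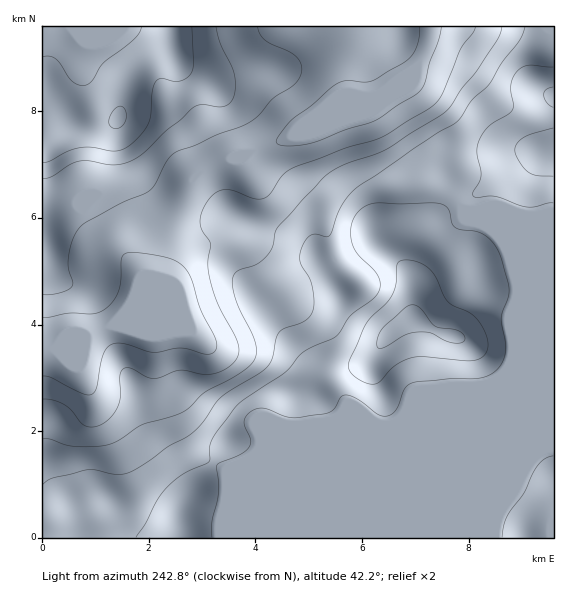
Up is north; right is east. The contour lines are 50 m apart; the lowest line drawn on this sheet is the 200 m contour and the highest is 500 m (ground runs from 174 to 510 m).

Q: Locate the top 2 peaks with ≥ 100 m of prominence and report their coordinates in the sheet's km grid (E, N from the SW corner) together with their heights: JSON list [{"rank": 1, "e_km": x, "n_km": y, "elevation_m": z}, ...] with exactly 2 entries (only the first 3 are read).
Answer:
[{"rank": 1, "e_km": 6.91, "n_km": 4.11, "elevation_m": 510}, {"rank": 2, "e_km": 1.44, "n_km": 7.86, "elevation_m": 405}]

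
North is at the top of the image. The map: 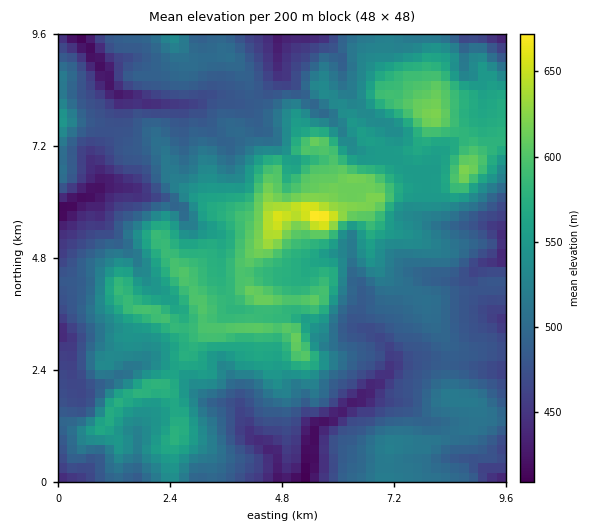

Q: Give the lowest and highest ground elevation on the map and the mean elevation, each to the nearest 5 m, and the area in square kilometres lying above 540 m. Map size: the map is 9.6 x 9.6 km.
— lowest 405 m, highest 680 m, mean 520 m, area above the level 32.3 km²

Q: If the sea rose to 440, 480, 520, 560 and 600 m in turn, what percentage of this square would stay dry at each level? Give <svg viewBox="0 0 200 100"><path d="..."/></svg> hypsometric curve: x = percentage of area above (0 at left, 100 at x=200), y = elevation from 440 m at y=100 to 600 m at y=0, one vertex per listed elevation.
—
<svg viewBox="0 0 200 100"><path d="M192 100l-39-25-63-25-41-25-36-25"/></svg>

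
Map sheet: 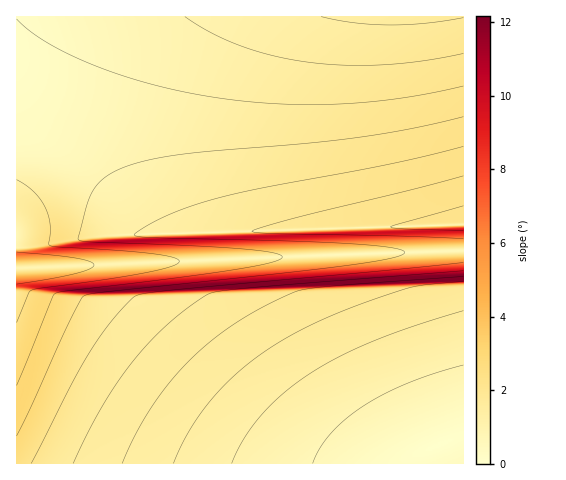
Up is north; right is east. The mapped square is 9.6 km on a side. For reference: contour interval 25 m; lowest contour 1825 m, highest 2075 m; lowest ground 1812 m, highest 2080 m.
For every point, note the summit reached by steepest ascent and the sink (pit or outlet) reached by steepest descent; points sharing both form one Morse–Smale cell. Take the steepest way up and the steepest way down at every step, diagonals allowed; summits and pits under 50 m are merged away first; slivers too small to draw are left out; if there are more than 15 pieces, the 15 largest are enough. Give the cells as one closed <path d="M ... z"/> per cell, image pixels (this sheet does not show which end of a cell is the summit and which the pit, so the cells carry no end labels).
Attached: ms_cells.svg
<path d="M463 250l-446 18-1 195 408 1 0-8 6-7 34-12z"/><path d="M463 16l-446 0-1 124 31 6 30 16 33 31 31 41 320-9 3-2z"/><path d="M28 141l-12 0 1 127 447-18-1-26-322 10-31-41-22-23-21-15-14-7z"/><path d="M463 437l-15 4-18 8-6 7 0 7 39 1z"/>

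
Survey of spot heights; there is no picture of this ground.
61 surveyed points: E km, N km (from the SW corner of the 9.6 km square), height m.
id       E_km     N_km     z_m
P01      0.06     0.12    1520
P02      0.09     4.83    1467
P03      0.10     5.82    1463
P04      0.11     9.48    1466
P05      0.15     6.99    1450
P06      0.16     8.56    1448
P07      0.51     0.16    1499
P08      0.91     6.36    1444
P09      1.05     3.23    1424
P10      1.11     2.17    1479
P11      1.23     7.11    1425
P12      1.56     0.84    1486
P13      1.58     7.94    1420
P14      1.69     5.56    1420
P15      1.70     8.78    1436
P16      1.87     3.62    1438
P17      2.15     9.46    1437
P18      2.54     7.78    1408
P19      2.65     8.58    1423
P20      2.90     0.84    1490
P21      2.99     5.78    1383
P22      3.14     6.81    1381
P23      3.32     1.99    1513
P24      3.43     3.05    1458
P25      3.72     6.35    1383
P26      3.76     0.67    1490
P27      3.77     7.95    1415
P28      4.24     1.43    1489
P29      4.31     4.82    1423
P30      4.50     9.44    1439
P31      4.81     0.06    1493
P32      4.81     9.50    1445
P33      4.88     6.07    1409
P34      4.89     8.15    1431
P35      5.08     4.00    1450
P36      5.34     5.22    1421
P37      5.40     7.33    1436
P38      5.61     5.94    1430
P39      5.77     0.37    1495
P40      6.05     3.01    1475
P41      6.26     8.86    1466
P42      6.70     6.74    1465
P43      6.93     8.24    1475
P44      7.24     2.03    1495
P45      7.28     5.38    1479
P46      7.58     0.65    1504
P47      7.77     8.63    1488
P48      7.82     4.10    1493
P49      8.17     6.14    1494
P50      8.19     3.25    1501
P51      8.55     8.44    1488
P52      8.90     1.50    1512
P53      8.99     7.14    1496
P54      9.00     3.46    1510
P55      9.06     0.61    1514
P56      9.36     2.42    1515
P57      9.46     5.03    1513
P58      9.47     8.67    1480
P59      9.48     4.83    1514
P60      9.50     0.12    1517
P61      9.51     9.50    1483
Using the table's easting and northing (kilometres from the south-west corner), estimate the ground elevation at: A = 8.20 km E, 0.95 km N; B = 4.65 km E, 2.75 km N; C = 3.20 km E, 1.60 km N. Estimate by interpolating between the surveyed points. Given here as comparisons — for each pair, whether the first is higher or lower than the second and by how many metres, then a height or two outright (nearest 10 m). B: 50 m lower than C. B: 40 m lower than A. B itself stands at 1470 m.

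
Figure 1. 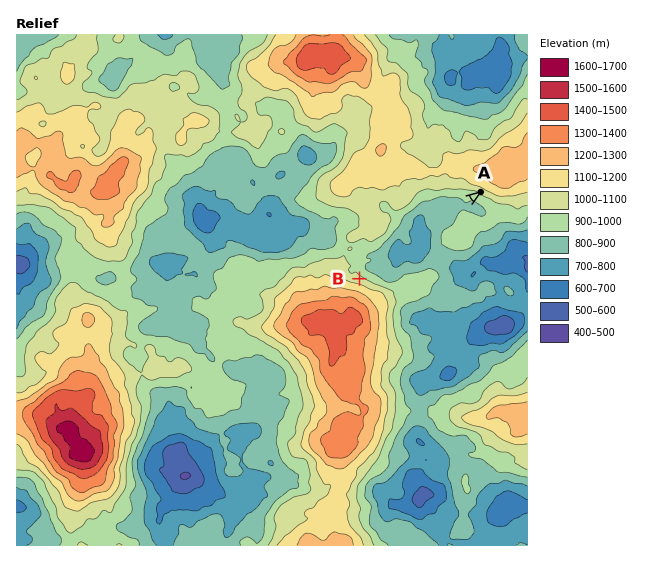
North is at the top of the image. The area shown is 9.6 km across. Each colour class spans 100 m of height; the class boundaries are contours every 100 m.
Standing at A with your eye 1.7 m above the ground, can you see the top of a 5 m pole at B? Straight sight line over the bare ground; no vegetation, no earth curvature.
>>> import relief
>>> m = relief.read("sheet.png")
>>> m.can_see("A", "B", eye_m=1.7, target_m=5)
True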